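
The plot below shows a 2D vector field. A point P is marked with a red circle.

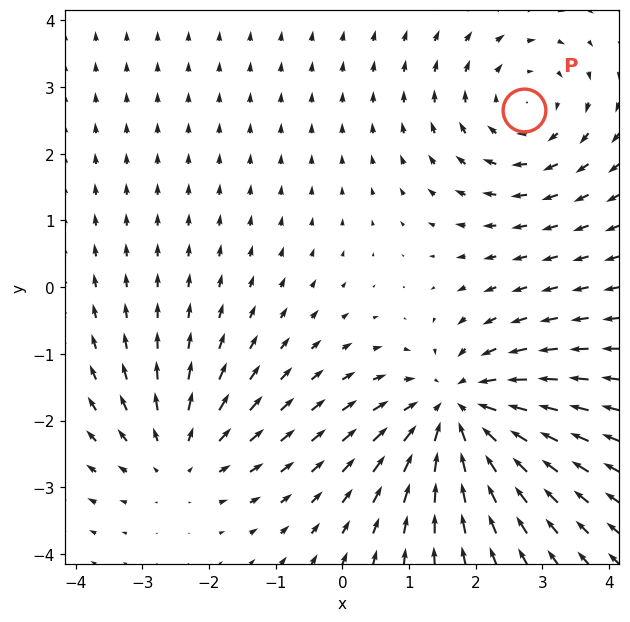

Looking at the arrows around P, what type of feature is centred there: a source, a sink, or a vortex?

vortex

At P (2.7, 2.7) the arrows circulate clockwise. Divergence ≈0, curl about -3 — near-zero divergence with nonzero curl is a vortex.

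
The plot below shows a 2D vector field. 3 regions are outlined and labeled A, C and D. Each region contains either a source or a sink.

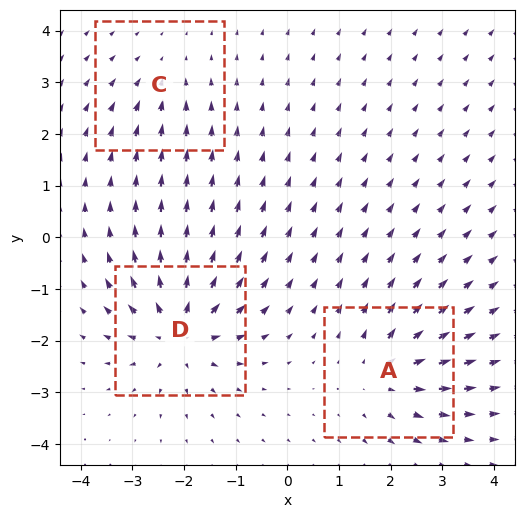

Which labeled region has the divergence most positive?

Divergence at each region's feature centre — A: about +4, C: about -2, D: about +6. Region D is most positive.

D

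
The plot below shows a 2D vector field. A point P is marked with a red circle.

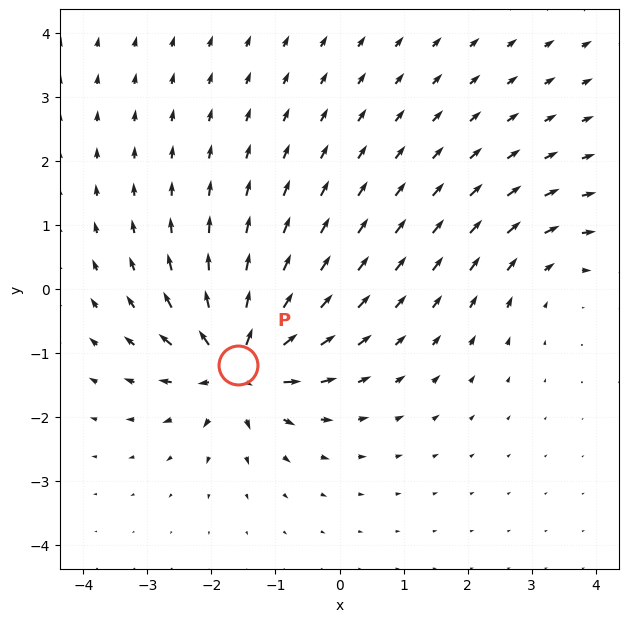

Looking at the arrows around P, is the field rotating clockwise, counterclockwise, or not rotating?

not rotating

Near P at (-1.6, -1.2) the arrows show no circulation. The curl there is ≈0.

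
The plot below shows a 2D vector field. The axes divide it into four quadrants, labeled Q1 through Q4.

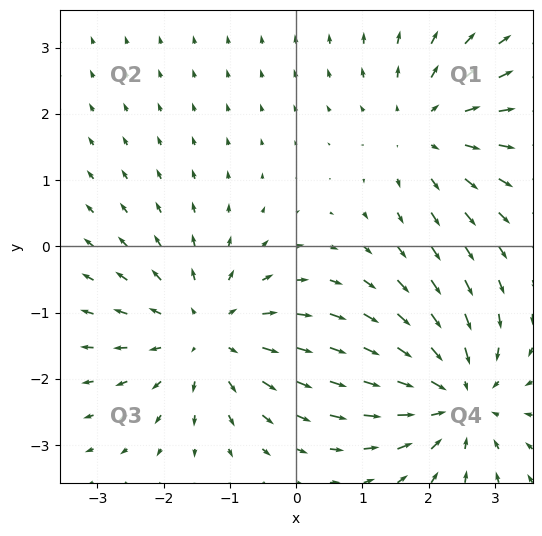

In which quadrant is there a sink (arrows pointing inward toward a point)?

Q4

The sink sits at approximately (2.4, -2.3), which lies in quadrant Q4. The divergence there is about -4, negative as expected for a sink.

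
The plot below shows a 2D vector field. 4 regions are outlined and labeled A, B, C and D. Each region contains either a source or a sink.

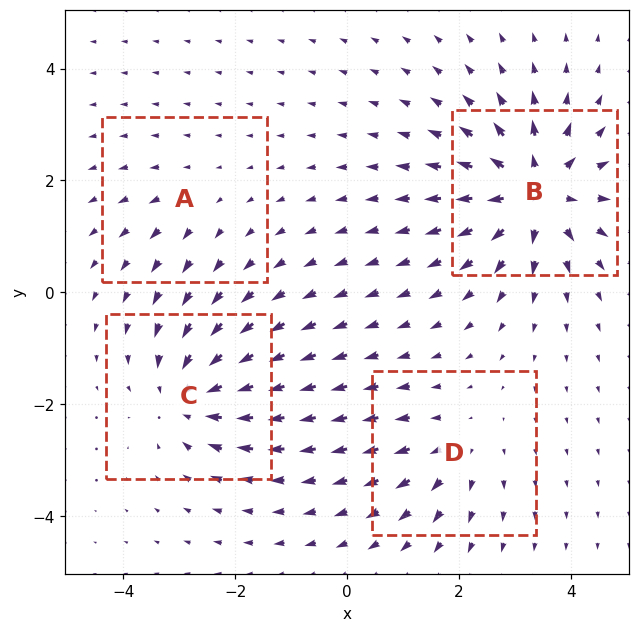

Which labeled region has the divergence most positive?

B

Divergence at each region's feature centre — A: about +2, B: about +8, C: about -6, D: about +3. Region B is most positive.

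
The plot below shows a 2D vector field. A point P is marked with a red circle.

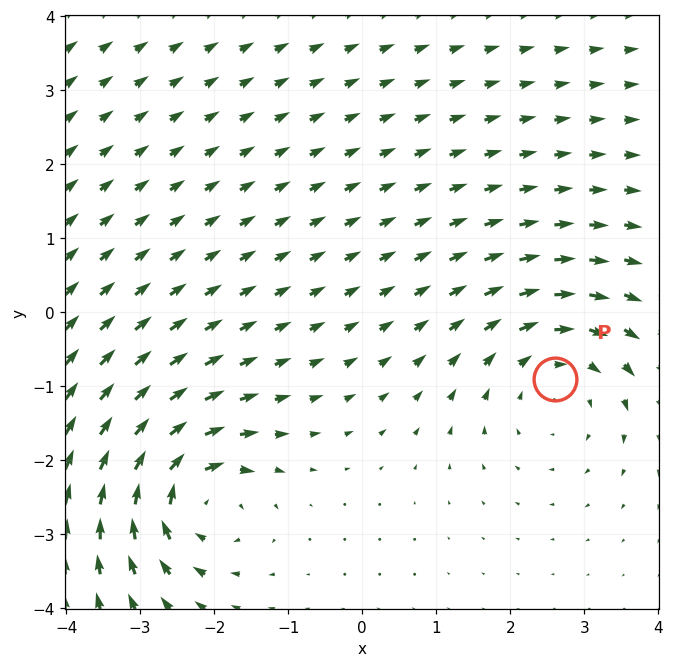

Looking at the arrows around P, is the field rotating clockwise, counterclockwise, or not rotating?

Near P at (2.6, -0.9) the arrows circulate clockwise. The curl (z-component) there is about -3; negative curl means clockwise rotation.

clockwise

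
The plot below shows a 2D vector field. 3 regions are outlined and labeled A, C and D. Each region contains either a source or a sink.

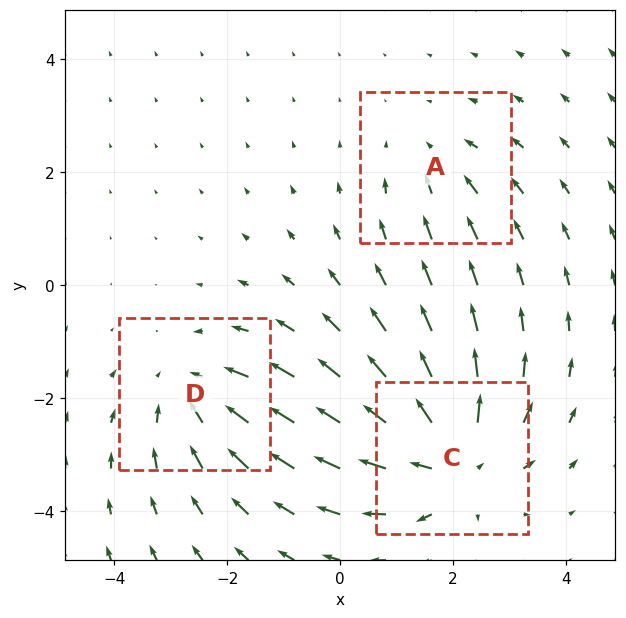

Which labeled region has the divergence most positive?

C

Divergence at each region's feature centre — A: about -2, C: about +4, D: about -3. Region C is most positive.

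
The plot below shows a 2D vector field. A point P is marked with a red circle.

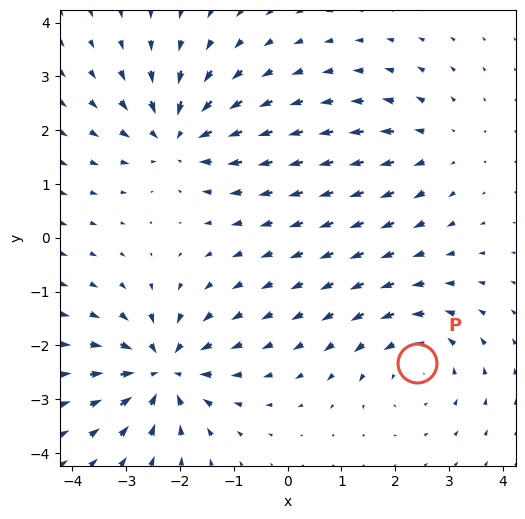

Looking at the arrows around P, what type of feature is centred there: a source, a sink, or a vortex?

vortex

At P (2.4, -2.3) the arrows circulate counterclockwise. Divergence ≈0, curl about +4 — near-zero divergence with nonzero curl is a vortex.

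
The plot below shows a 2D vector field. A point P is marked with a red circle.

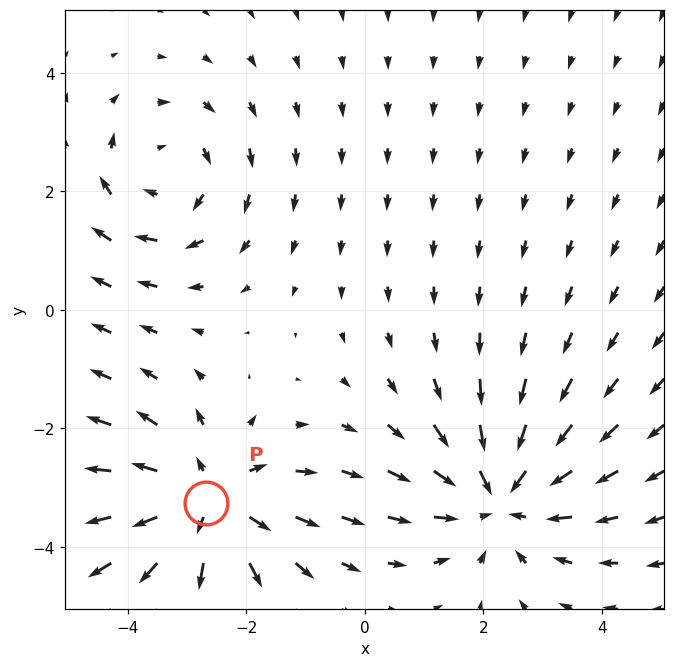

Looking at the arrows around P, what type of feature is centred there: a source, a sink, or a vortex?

source

At P (-2.7, -3.3) the arrows spread outward. Divergence about +3, curl ≈0 — positive divergence with near-zero curl is a source.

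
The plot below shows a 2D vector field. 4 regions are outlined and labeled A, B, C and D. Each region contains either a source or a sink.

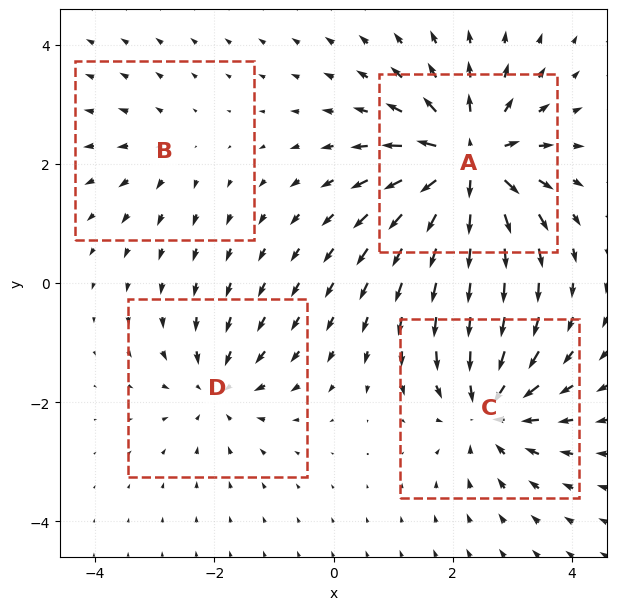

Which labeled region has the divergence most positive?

A

Divergence at each region's feature centre — A: about +8, B: about +2, C: about -6, D: about -4. Region A is most positive.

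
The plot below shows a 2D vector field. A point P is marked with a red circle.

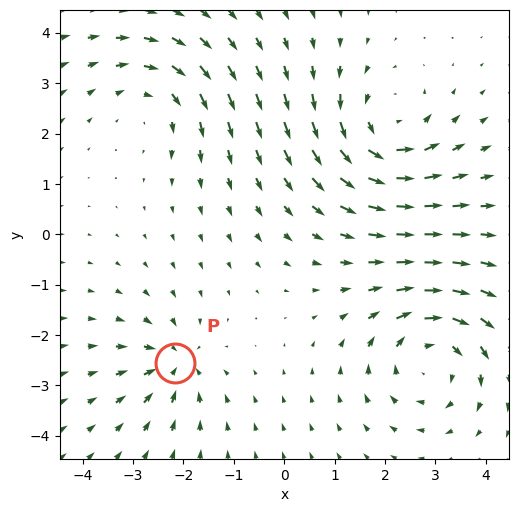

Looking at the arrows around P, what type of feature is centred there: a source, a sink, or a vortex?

sink

At P (-2.2, -2.6) the arrows converge inward. Divergence about -4, curl ≈0 — negative divergence with near-zero curl is a sink.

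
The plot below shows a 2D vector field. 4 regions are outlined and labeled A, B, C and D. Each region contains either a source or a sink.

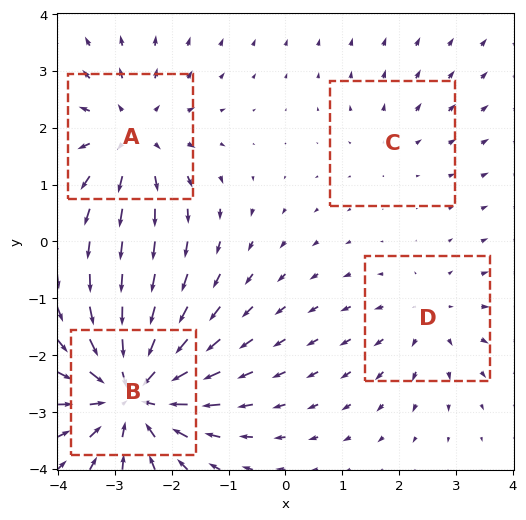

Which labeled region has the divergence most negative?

Divergence at each region's feature centre — A: about +4, B: about -7, C: about +2, D: about +3. Region B is most negative.

B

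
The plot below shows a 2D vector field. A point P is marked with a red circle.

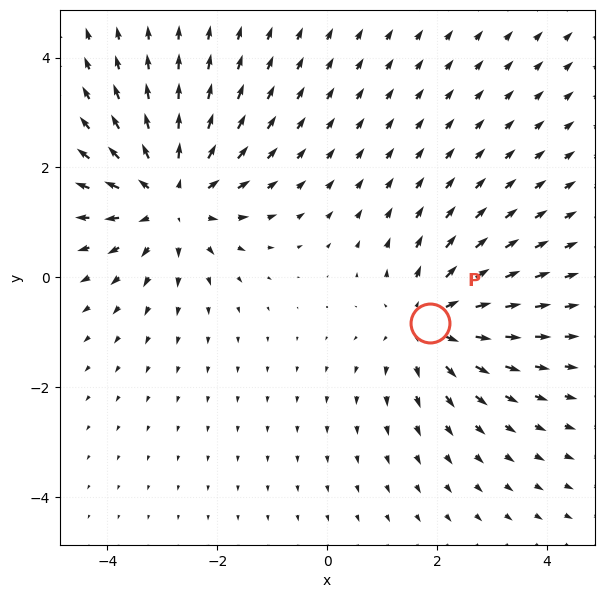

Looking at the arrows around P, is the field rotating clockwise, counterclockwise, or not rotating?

not rotating

Near P at (1.9, -0.8) the arrows show no circulation. The curl there is ≈0.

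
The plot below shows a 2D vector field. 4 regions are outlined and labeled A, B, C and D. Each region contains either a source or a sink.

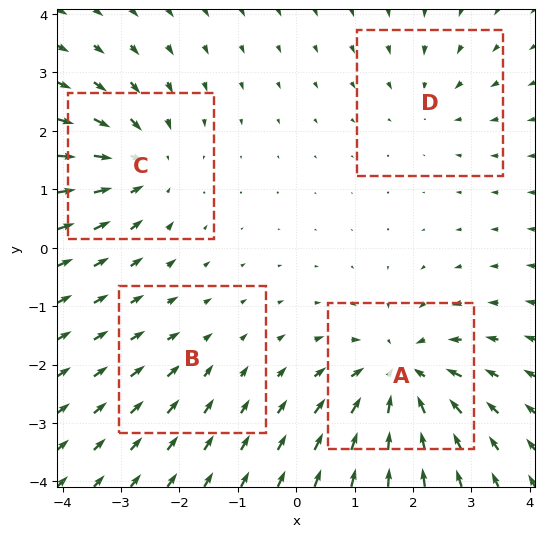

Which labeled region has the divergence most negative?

Divergence at each region's feature centre — A: about -7, B: about -2, C: about -5, D: about -3. Region A is most negative.

A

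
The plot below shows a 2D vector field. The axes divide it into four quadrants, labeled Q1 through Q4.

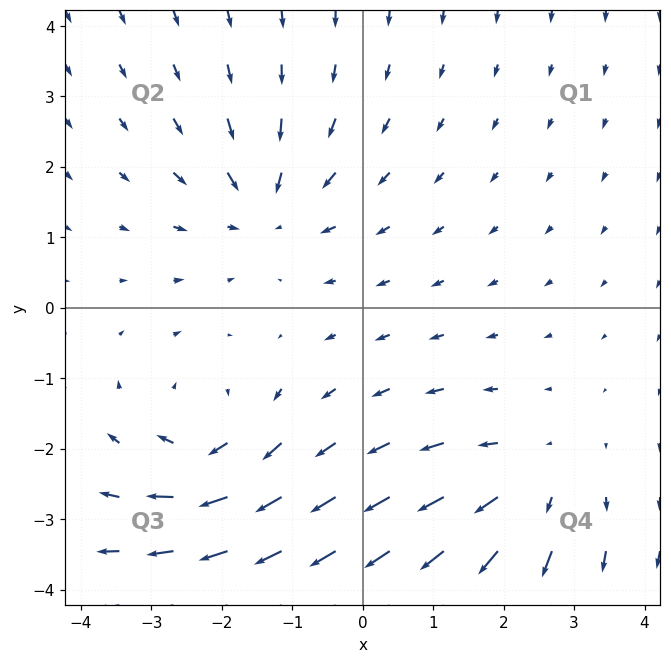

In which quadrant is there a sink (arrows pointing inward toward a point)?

The sink sits at approximately (-1.4, 1.4), which lies in quadrant Q2. The divergence there is about -3, negative as expected for a sink.

Q2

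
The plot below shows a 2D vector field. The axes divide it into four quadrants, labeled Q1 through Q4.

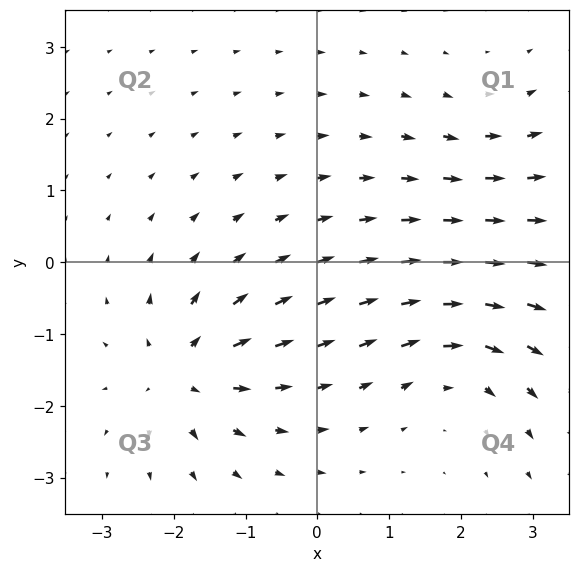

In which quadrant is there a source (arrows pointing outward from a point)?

Q3

The source sits at approximately (-1.9, -1.5), which lies in quadrant Q3. The divergence there is about +6, positive as expected for a source.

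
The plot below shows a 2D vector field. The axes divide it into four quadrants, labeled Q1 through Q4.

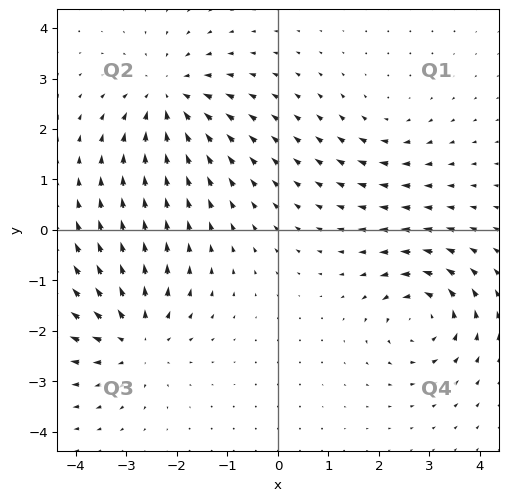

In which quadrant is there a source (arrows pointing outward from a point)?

The source sits at approximately (-2.8, -2.1), which lies in quadrant Q3. The divergence there is about +5, positive as expected for a source.

Q3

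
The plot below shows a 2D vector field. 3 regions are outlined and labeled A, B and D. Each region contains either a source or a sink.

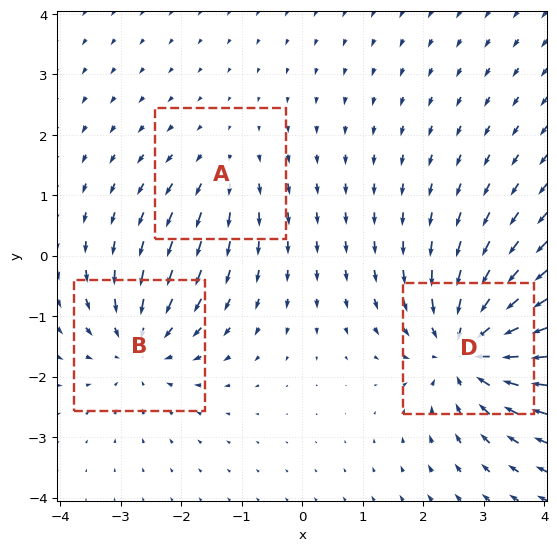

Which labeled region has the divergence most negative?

D

Divergence at each region's feature centre — A: about +2, B: about -4, D: about -5. Region D is most negative.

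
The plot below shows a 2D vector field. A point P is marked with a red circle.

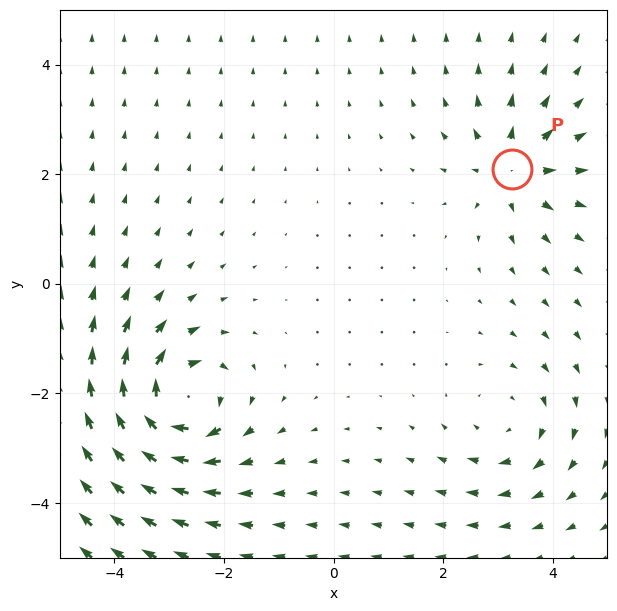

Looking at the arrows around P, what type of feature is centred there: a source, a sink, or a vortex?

At P (3.3, 2.1) the arrows spread outward. Divergence about +4, curl ≈0 — positive divergence with near-zero curl is a source.

source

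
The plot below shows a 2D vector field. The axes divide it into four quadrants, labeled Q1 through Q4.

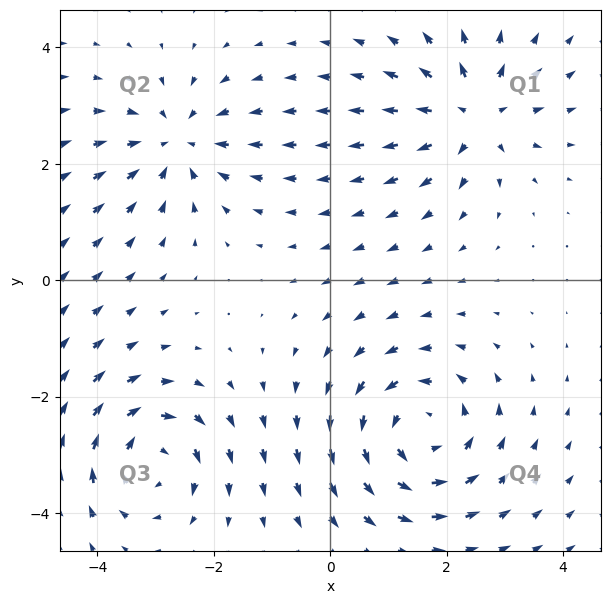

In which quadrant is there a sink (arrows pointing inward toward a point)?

The sink sits at approximately (-2.6, 2.4), which lies in quadrant Q2. The divergence there is about -4, negative as expected for a sink.

Q2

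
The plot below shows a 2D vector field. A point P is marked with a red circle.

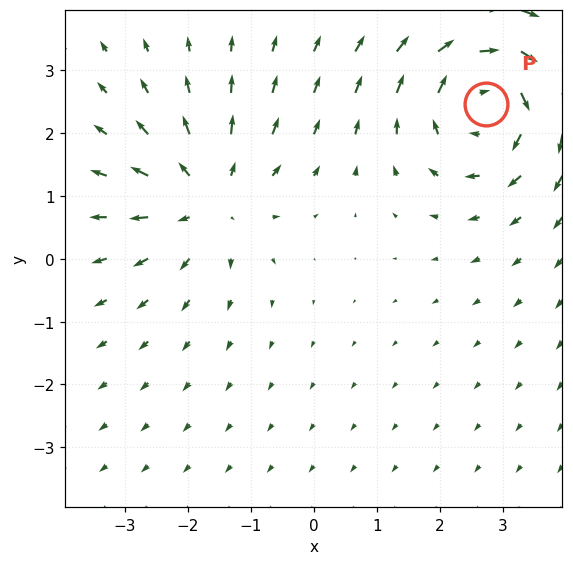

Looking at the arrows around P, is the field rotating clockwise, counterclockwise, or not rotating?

clockwise

Near P at (2.7, 2.5) the arrows circulate clockwise. The curl (z-component) there is about -4; negative curl means clockwise rotation.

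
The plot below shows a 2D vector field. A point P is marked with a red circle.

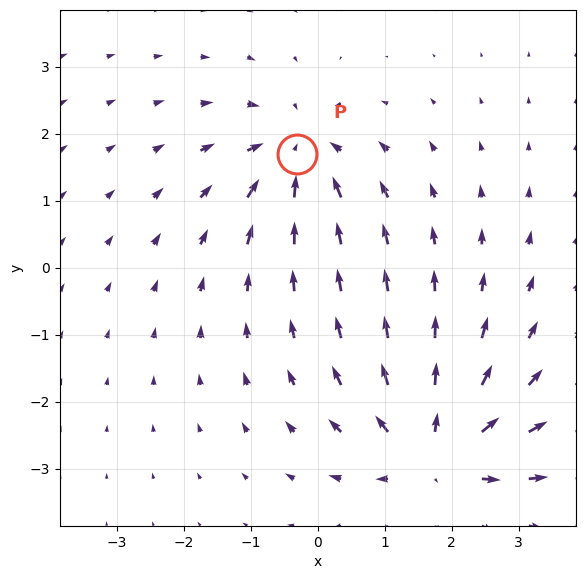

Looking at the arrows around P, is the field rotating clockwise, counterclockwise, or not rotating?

not rotating

Near P at (-0.3, 1.7) the arrows show no circulation. The curl there is ≈0.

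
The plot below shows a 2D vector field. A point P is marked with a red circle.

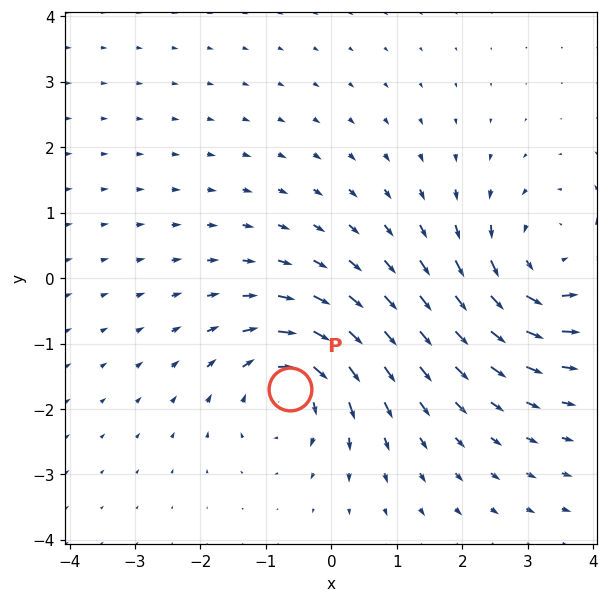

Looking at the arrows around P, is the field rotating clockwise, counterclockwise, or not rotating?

clockwise

Near P at (-0.6, -1.7) the arrows circulate clockwise. The curl (z-component) there is about -4; negative curl means clockwise rotation.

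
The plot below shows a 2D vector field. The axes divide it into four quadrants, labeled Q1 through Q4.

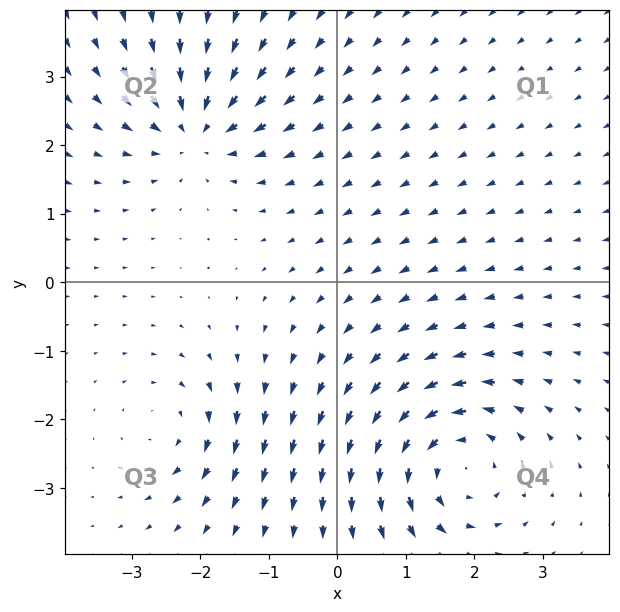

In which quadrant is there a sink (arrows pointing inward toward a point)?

Q2

The sink sits at approximately (-2.1, 2.2), which lies in quadrant Q2. The divergence there is about -5, negative as expected for a sink.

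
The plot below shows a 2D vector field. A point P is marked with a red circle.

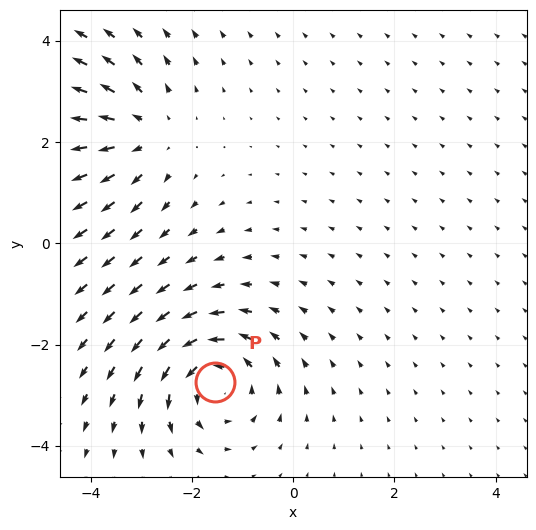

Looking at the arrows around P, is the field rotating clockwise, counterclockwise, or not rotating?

counterclockwise

Near P at (-1.5, -2.7) the arrows circulate counterclockwise. The curl (z-component) there is about +4; positive curl means counterclockwise rotation.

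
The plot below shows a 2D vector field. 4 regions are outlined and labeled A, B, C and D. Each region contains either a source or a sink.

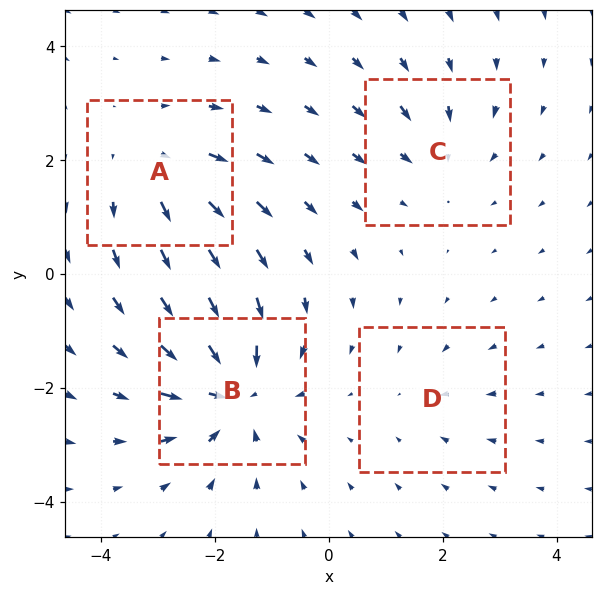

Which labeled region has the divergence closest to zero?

D

Divergence at each region's feature centre — A: about +5, B: about -7, C: about -3, D: about -2. Region D is closest to zero.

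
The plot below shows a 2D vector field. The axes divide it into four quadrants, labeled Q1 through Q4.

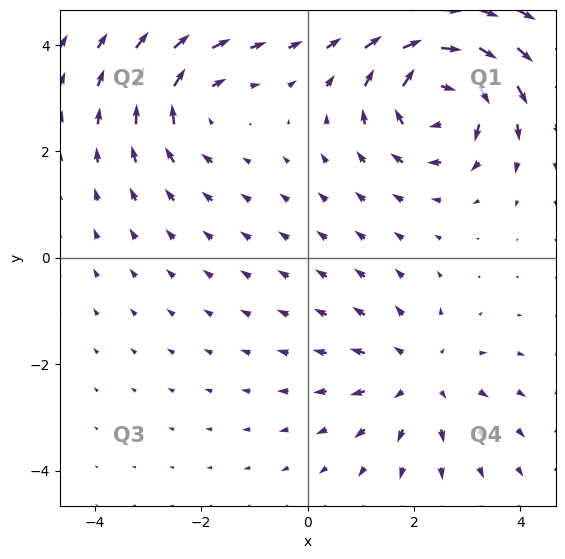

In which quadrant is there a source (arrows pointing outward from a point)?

The source sits at approximately (2.1, -2.2), which lies in quadrant Q4. The divergence there is about +3, positive as expected for a source.

Q4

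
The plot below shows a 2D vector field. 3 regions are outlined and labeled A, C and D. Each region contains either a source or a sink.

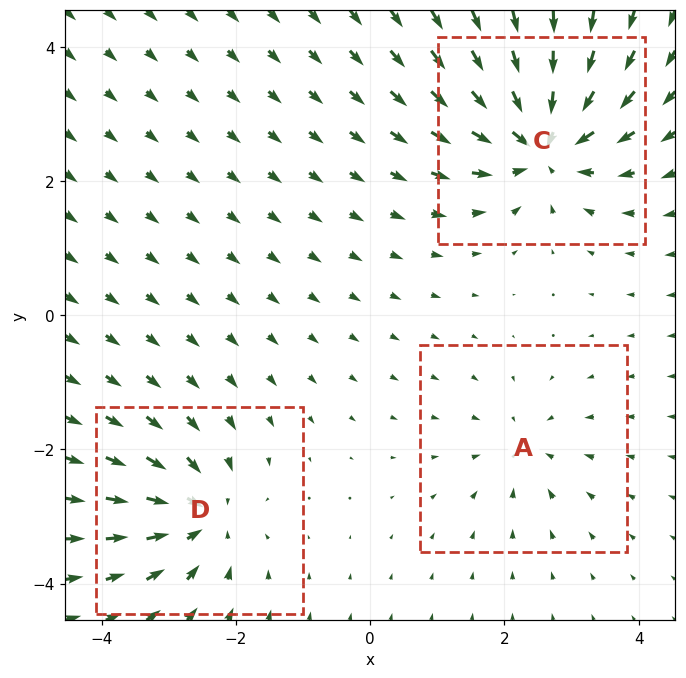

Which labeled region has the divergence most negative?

C

Divergence at each region's feature centre — A: about -3, C: about -6, D: about -4. Region C is most negative.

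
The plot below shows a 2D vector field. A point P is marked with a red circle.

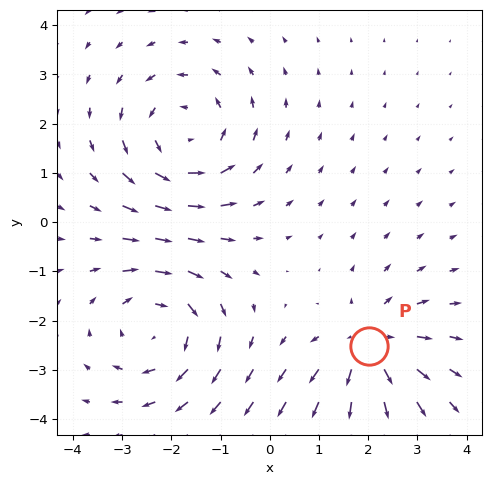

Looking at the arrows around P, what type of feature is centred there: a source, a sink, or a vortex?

At P (2.0, -2.5) the arrows spread outward. Divergence about +4, curl ≈0 — positive divergence with near-zero curl is a source.

source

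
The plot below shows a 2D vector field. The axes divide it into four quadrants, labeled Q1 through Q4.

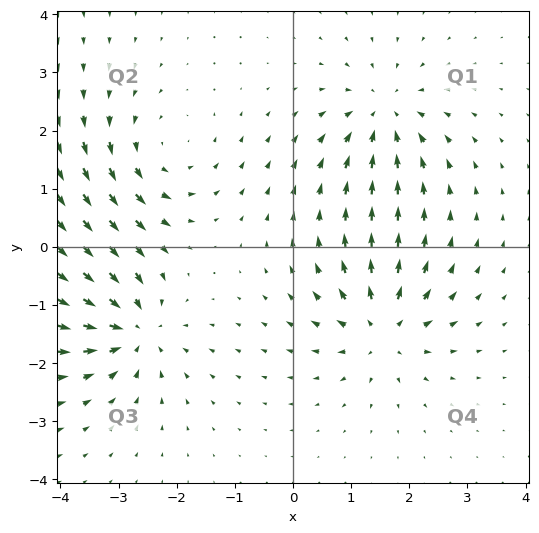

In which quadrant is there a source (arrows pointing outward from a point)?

The source sits at approximately (1.5, -1.4), which lies in quadrant Q4. The divergence there is about +5, positive as expected for a source.

Q4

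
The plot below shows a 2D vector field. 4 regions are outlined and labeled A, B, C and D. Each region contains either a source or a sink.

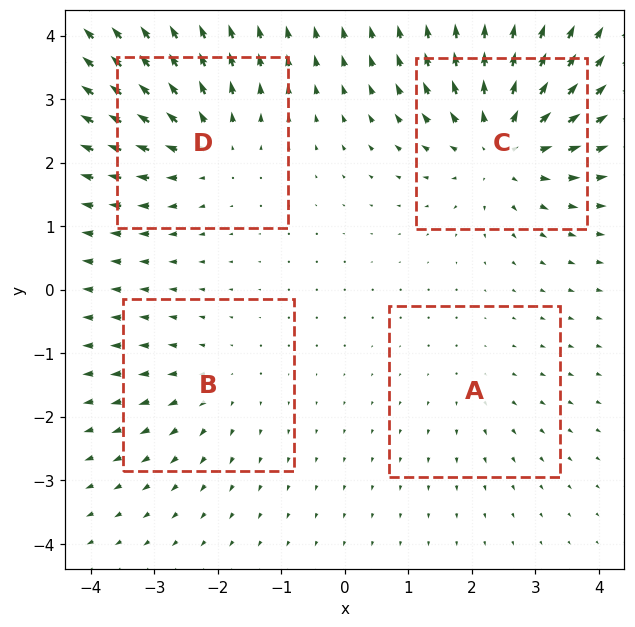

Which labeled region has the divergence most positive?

C

Divergence at each region's feature centre — A: about +2, B: about +3, C: about +7, D: about +5. Region C is most positive.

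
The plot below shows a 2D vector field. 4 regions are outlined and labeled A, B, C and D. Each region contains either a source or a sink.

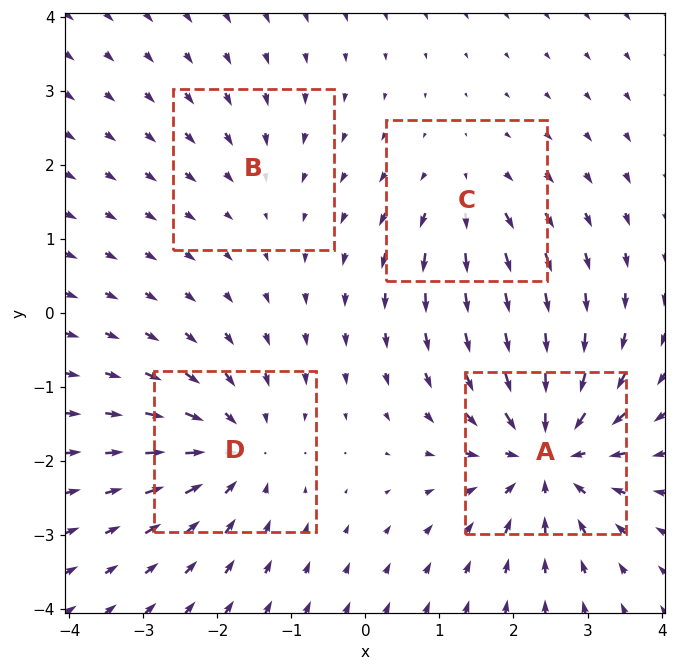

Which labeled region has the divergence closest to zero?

B

Divergence at each region's feature centre — A: about -7, B: about -2, C: about +4, D: about -5. Region B is closest to zero.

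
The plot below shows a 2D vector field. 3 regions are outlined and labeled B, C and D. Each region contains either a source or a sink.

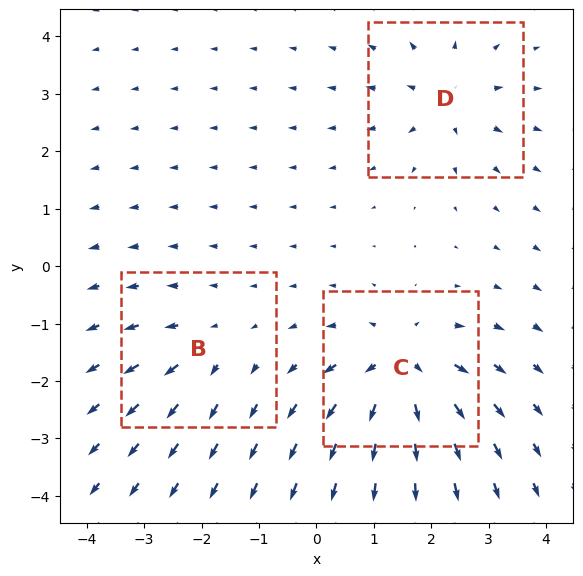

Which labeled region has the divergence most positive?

C

Divergence at each region's feature centre — B: about +2, C: about +5, D: about +4. Region C is most positive.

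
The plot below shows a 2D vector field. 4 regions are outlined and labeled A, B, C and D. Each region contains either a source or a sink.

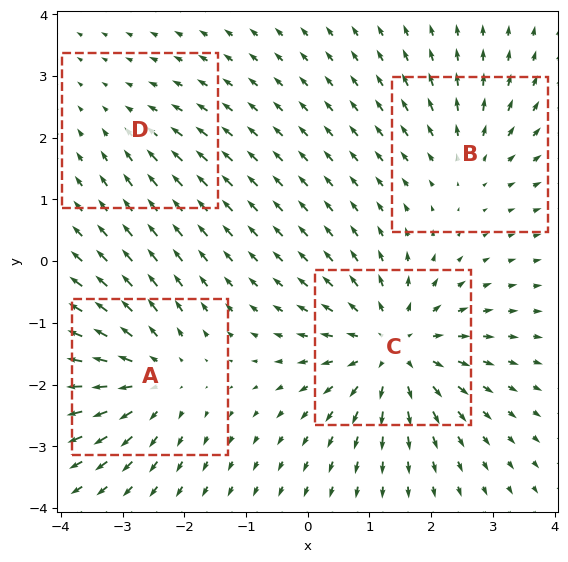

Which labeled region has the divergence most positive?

C

Divergence at each region's feature centre — A: about +5, B: about +3, C: about +6, D: about -2. Region C is most positive.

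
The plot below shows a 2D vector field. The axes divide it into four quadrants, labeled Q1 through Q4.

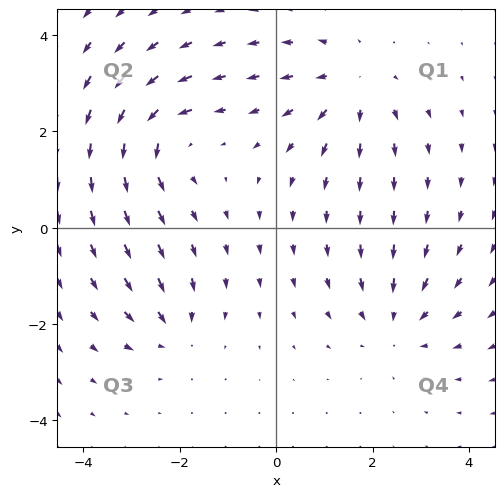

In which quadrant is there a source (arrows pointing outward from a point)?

Q1

The source sits at approximately (1.6, 2.9), which lies in quadrant Q1. The divergence there is about +4, positive as expected for a source.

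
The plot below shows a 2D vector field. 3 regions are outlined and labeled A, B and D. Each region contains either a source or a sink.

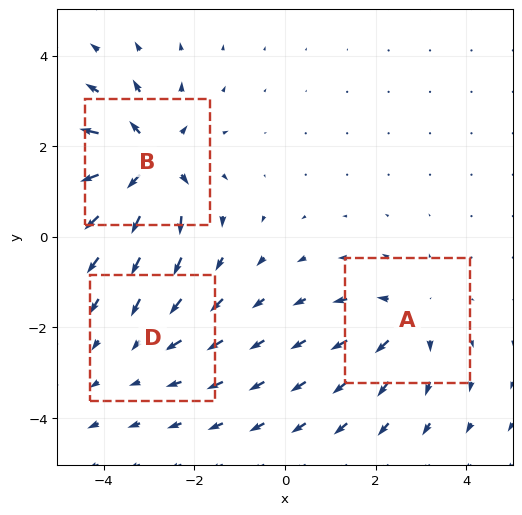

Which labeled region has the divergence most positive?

B

Divergence at each region's feature centre — A: about +3, B: about +5, D: about -2. Region B is most positive.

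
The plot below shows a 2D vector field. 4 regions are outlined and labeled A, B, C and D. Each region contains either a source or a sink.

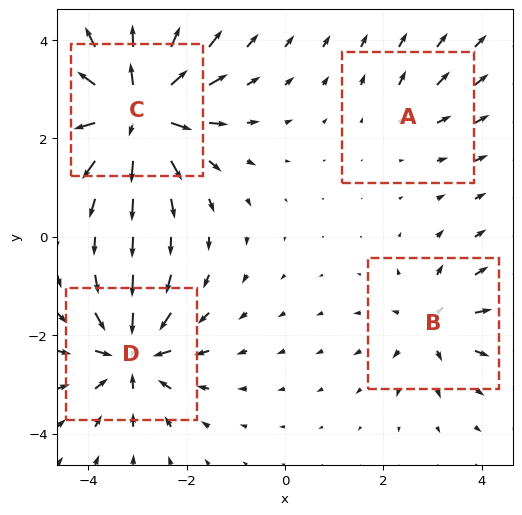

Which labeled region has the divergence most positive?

Divergence at each region's feature centre — A: about +2, B: about +4, C: about +9, D: about -7. Region C is most positive.

C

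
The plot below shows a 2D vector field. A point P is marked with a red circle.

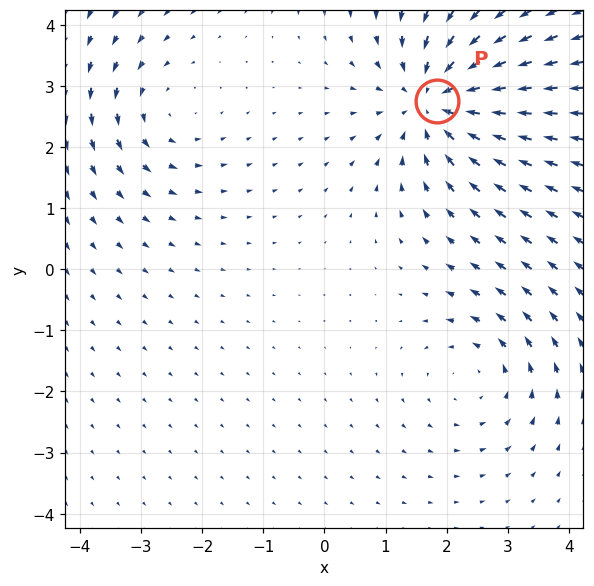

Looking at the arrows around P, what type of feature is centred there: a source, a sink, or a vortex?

sink

At P (1.8, 2.8) the arrows converge inward. Divergence about -5, curl ≈0 — negative divergence with near-zero curl is a sink.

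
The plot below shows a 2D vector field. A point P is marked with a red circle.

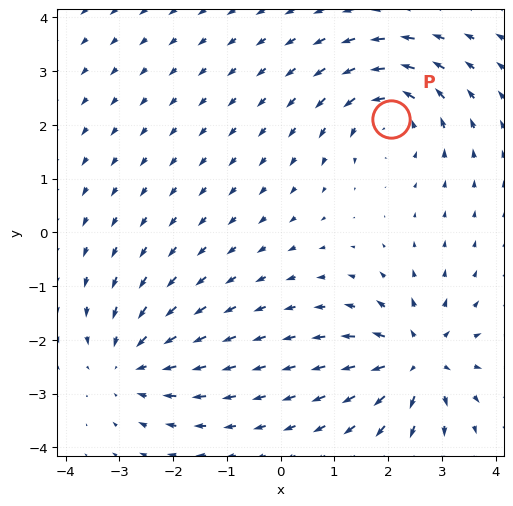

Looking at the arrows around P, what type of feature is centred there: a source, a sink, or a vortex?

At P (2.1, 2.1) the arrows circulate counterclockwise. Divergence ≈0, curl about +5 — near-zero divergence with nonzero curl is a vortex.

vortex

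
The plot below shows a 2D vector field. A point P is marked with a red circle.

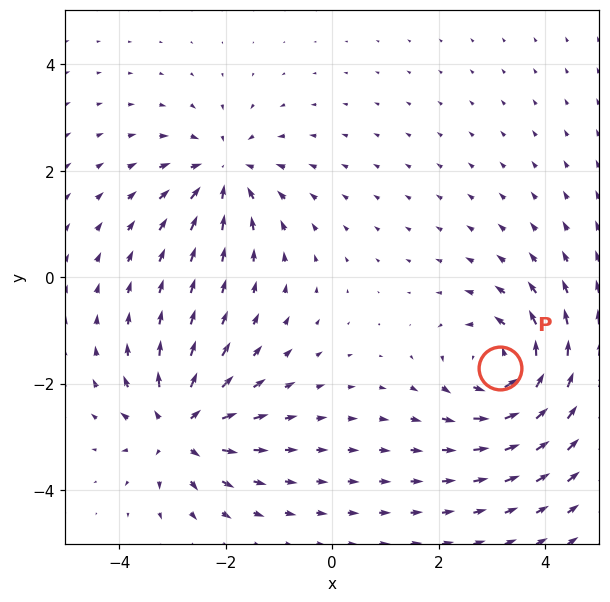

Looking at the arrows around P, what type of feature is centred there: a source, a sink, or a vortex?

At P (3.1, -1.7) the arrows circulate counterclockwise. Divergence ≈0, curl about +5 — near-zero divergence with nonzero curl is a vortex.

vortex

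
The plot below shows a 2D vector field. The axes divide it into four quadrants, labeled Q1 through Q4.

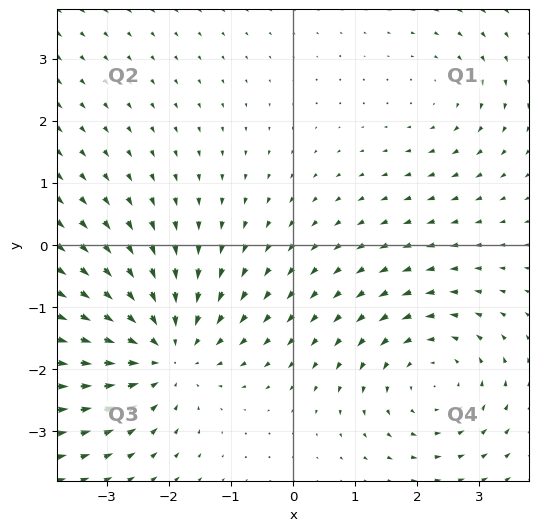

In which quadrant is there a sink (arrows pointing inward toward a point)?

Q3

The sink sits at approximately (-2.1, -1.7), which lies in quadrant Q3. The divergence there is about -4, negative as expected for a sink.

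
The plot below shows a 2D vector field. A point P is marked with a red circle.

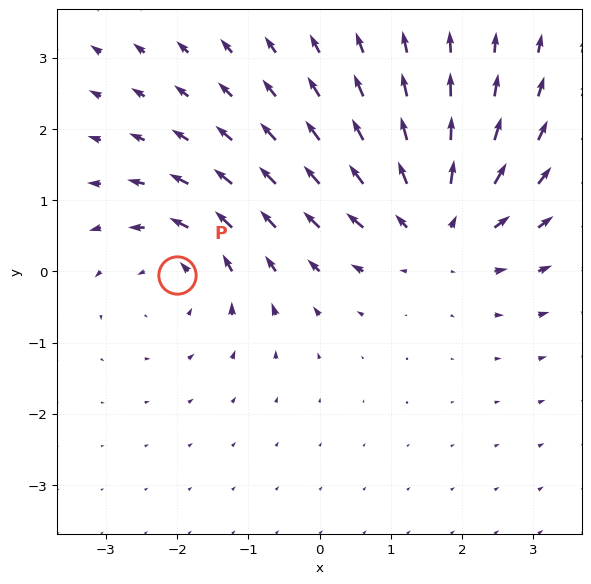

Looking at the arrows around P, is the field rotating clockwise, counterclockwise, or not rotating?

counterclockwise

Near P at (-2.0, -0.1) the arrows circulate counterclockwise. The curl (z-component) there is about +4; positive curl means counterclockwise rotation.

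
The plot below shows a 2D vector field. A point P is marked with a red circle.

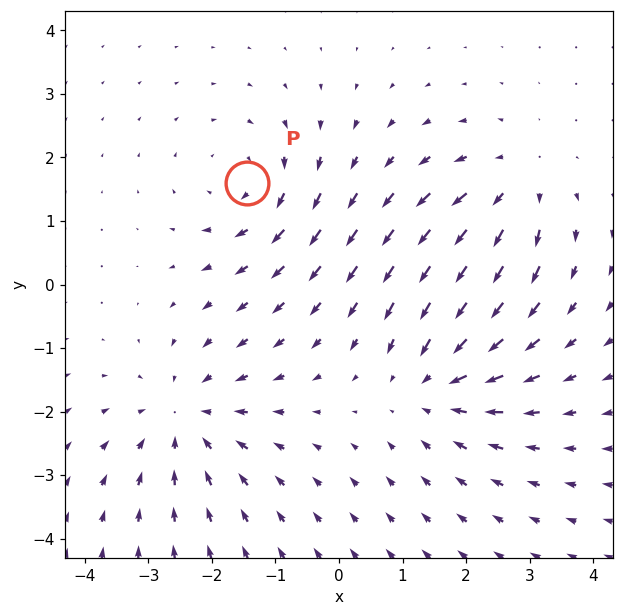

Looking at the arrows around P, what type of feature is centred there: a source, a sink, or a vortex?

At P (-1.4, 1.6) the arrows circulate clockwise. Divergence ≈0, curl about -4 — near-zero divergence with nonzero curl is a vortex.

vortex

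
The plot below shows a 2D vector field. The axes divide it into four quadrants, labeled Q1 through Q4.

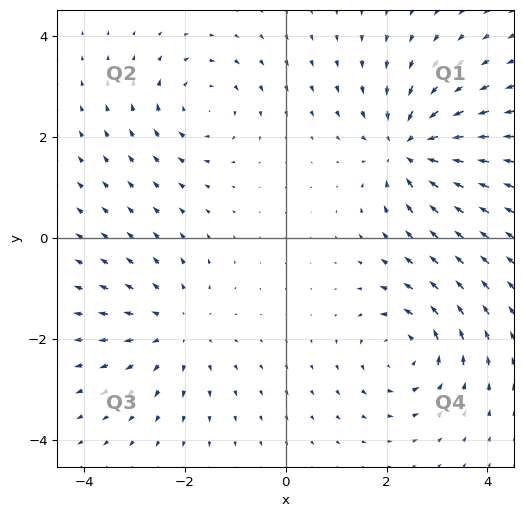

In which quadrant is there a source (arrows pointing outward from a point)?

The source sits at approximately (-2.2, -1.8), which lies in quadrant Q3. The divergence there is about +3, positive as expected for a source.

Q3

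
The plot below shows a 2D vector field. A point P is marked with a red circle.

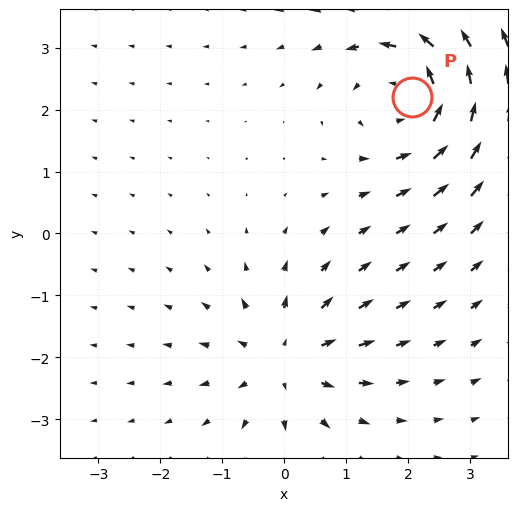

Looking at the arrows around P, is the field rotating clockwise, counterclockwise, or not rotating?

counterclockwise

Near P at (2.1, 2.2) the arrows circulate counterclockwise. The curl (z-component) there is about +3; positive curl means counterclockwise rotation.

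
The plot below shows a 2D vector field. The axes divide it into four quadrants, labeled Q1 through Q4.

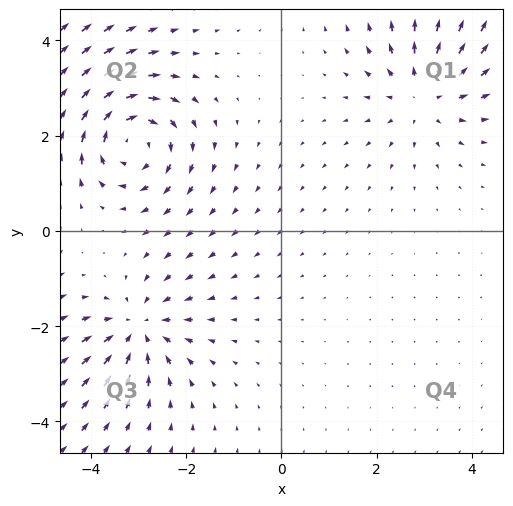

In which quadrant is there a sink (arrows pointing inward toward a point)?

Q3

The sink sits at approximately (-3.0, -2.1), which lies in quadrant Q3. The divergence there is about -3, negative as expected for a sink.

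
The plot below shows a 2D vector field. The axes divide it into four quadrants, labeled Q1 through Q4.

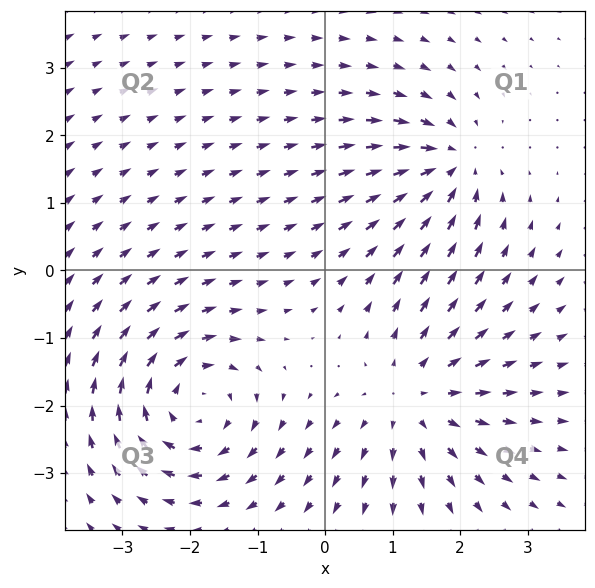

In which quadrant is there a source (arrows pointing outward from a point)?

Q4

The source sits at approximately (1.3, -1.9), which lies in quadrant Q4. The divergence there is about +3, positive as expected for a source.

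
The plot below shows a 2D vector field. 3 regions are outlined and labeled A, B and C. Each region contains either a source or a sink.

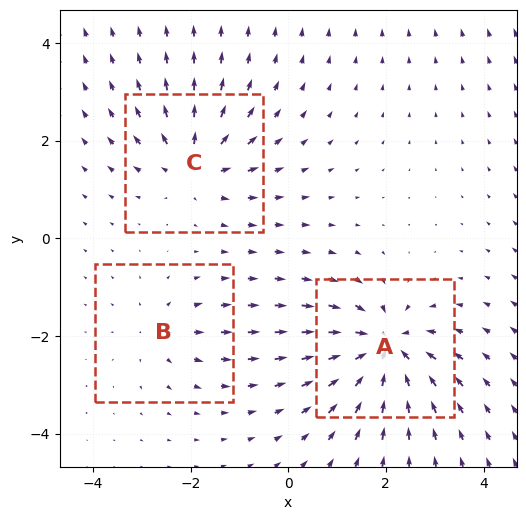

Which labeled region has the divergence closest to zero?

Divergence at each region's feature centre — A: about -6, B: about +3, C: about +4. Region B is closest to zero.

B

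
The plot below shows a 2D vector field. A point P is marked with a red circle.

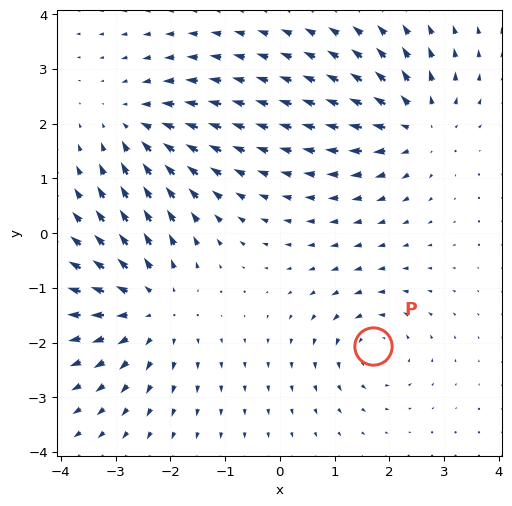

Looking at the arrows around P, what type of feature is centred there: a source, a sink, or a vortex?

vortex

At P (1.7, -2.1) the arrows circulate counterclockwise. Divergence ≈0, curl about +4 — near-zero divergence with nonzero curl is a vortex.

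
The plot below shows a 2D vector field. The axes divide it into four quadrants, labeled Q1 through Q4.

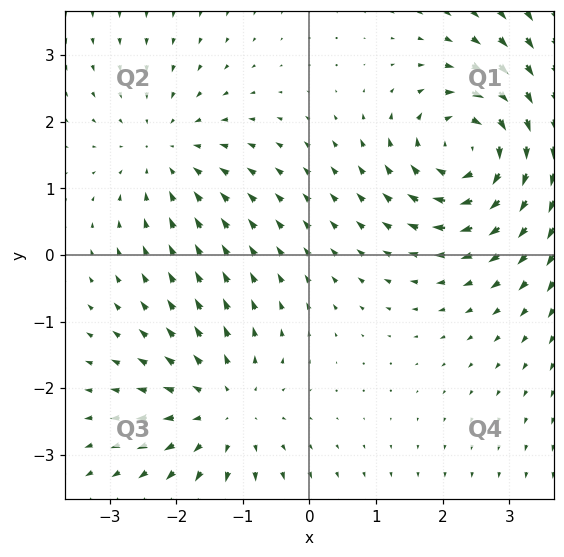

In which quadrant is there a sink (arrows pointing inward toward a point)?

The sink sits at approximately (-2.2, 1.5), which lies in quadrant Q2. The divergence there is about -2, negative as expected for a sink.

Q2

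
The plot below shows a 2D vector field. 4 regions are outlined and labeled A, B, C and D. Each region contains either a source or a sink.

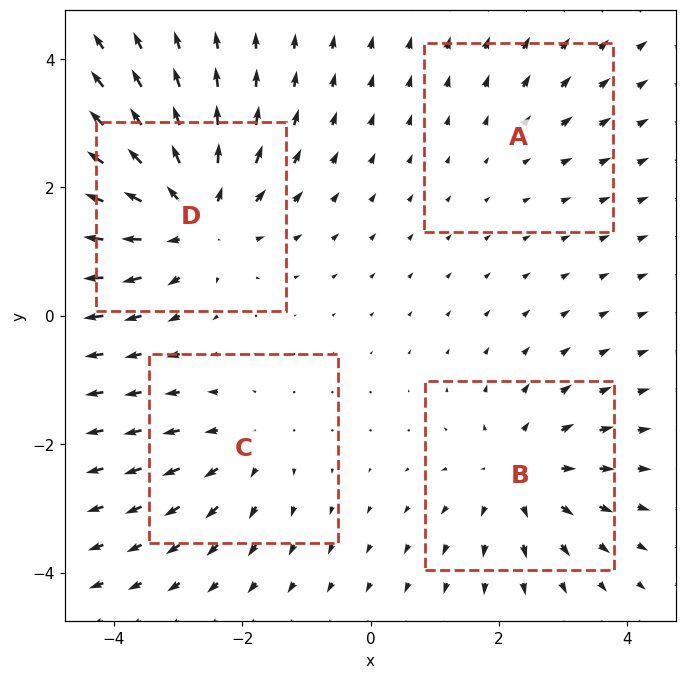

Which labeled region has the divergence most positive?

D

Divergence at each region's feature centre — A: about +2, B: about +5, C: about +3, D: about +7. Region D is most positive.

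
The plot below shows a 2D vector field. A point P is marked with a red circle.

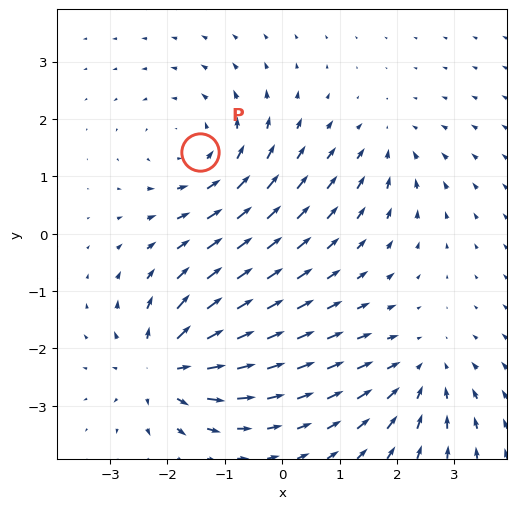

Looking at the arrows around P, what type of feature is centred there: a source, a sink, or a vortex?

vortex

At P (-1.4, 1.4) the arrows circulate counterclockwise. Divergence ≈0, curl about +4 — near-zero divergence with nonzero curl is a vortex.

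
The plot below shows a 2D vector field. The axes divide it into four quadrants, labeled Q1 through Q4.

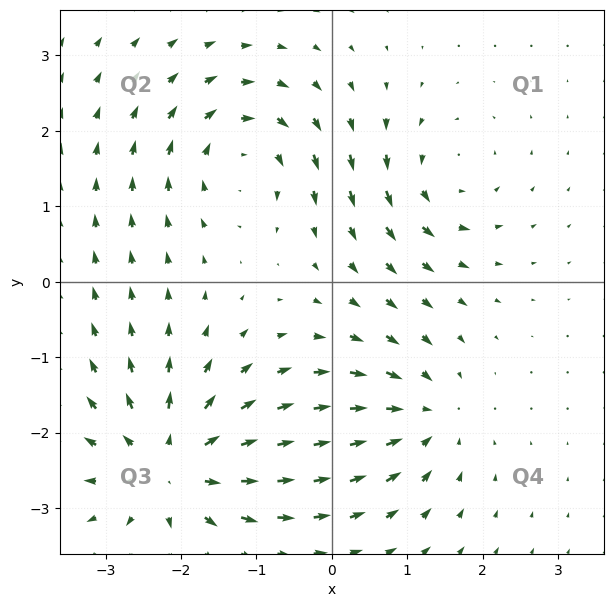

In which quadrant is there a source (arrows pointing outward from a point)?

Q3

The source sits at approximately (-2.1, -2.4), which lies in quadrant Q3. The divergence there is about +5, positive as expected for a source.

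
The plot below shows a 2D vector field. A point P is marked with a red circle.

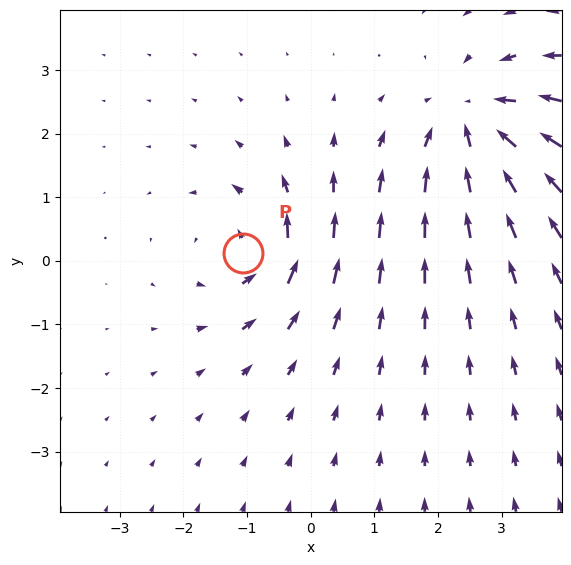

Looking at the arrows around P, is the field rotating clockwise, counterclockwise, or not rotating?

Near P at (-1.1, 0.1) the arrows circulate counterclockwise. The curl (z-component) there is about +3; positive curl means counterclockwise rotation.

counterclockwise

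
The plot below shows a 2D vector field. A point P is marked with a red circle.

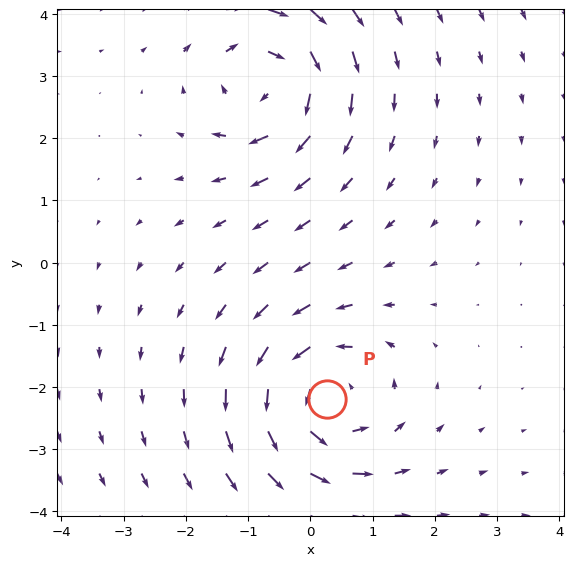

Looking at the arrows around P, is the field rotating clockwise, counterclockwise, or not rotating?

Near P at (0.3, -2.2) the arrows circulate counterclockwise. The curl (z-component) there is about +4; positive curl means counterclockwise rotation.

counterclockwise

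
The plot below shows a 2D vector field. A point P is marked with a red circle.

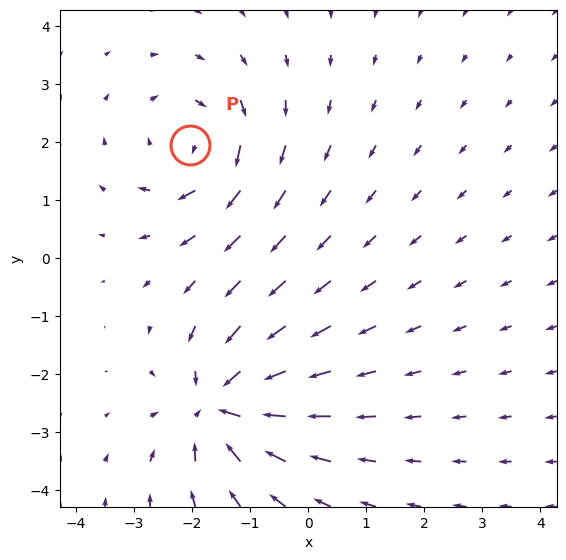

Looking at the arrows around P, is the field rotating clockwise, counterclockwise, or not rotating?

Near P at (-2.0, 2.0) the arrows circulate clockwise. The curl (z-component) there is about -4; negative curl means clockwise rotation.

clockwise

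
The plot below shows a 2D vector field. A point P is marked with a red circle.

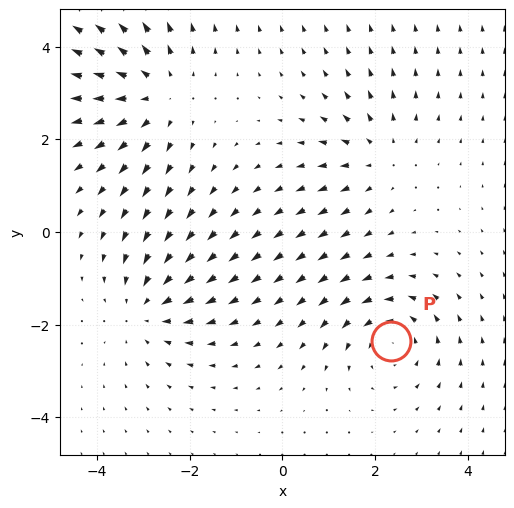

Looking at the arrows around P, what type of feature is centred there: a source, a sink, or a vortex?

vortex

At P (2.3, -2.3) the arrows circulate counterclockwise. Divergence ≈0, curl about +4 — near-zero divergence with nonzero curl is a vortex.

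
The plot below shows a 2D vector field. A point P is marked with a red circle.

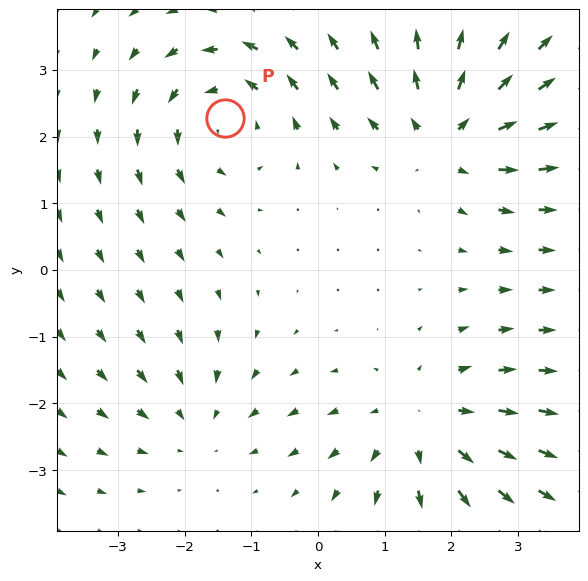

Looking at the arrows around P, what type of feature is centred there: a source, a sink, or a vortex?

vortex

At P (-1.4, 2.3) the arrows circulate counterclockwise. Divergence ≈0, curl about +4 — near-zero divergence with nonzero curl is a vortex.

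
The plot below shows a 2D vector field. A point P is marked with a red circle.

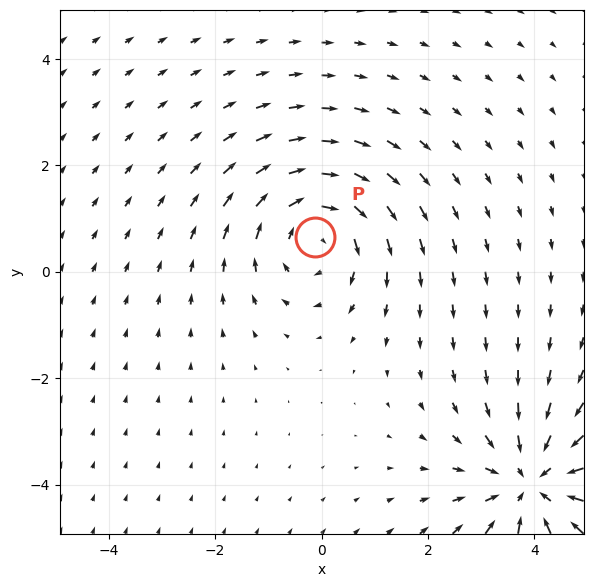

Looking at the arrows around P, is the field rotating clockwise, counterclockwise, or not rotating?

Near P at (-0.1, 0.7) the arrows circulate clockwise. The curl (z-component) there is about -4; negative curl means clockwise rotation.

clockwise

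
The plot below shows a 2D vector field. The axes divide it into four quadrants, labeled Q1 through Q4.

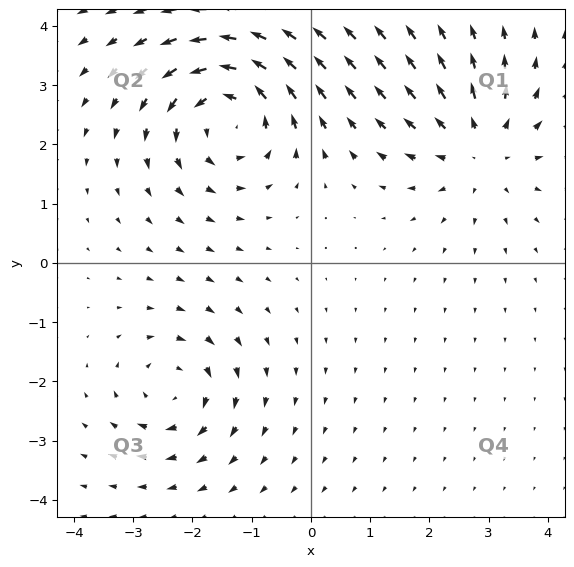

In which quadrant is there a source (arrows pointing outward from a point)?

The source sits at approximately (2.9, 1.9), which lies in quadrant Q1. The divergence there is about +3, positive as expected for a source.

Q1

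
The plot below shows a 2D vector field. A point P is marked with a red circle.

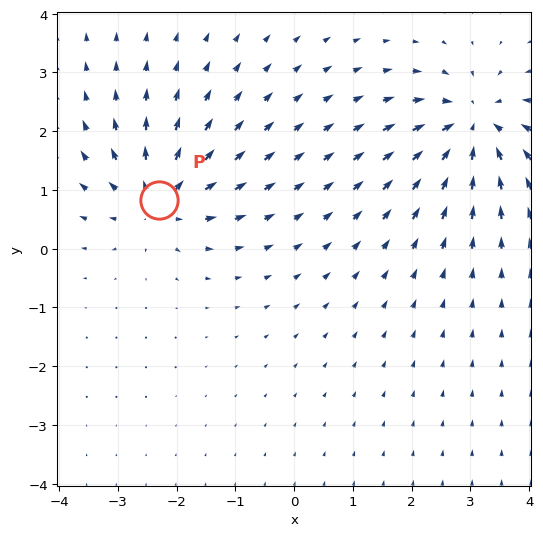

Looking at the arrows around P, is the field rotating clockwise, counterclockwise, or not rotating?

not rotating

Near P at (-2.3, 0.8) the arrows show no circulation. The curl there is ≈0.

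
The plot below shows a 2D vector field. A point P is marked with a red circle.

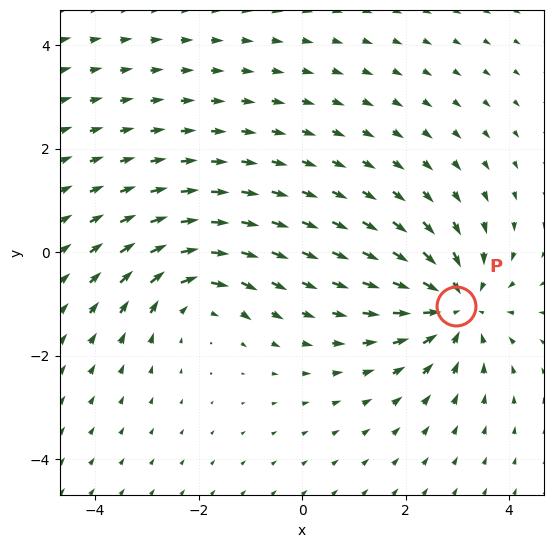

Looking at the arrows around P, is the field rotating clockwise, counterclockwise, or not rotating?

not rotating

Near P at (3.0, -1.0) the arrows show no circulation. The curl there is ≈0.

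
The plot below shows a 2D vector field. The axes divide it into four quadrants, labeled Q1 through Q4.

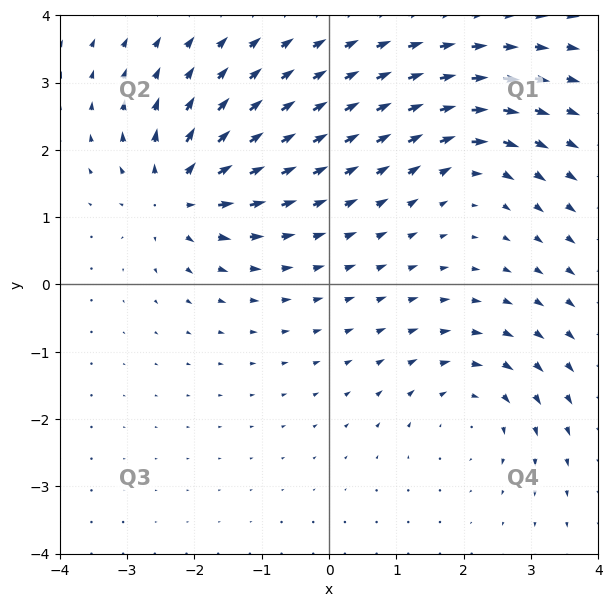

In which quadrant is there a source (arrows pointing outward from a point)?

The source sits at approximately (-2.2, 1.3), which lies in quadrant Q2. The divergence there is about +6, positive as expected for a source.

Q2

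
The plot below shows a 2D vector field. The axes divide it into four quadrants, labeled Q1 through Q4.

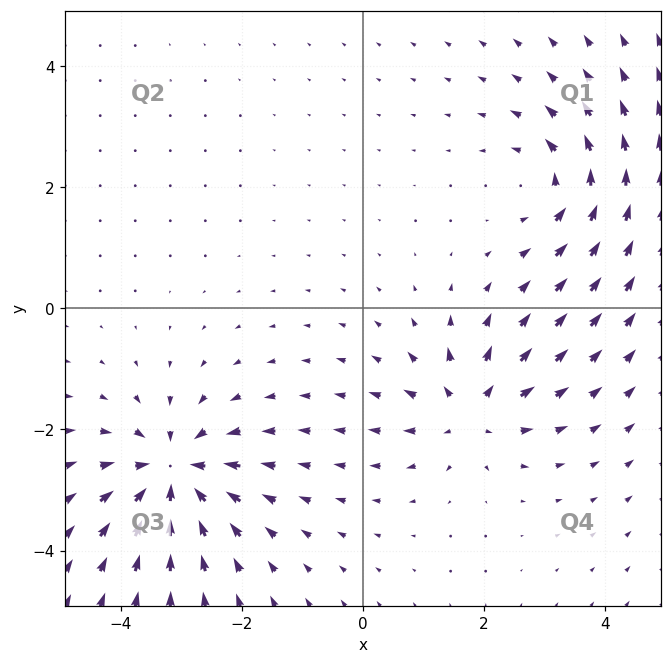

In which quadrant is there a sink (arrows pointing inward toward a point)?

The sink sits at approximately (-3.1, -2.7), which lies in quadrant Q3. The divergence there is about -5, negative as expected for a sink.

Q3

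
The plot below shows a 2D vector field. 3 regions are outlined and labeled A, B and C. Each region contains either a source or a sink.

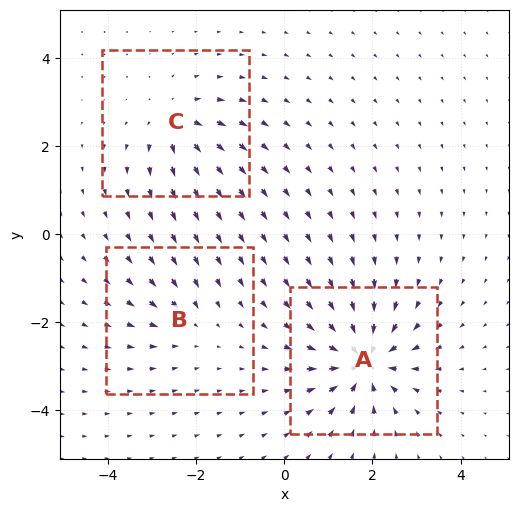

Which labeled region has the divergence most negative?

Divergence at each region's feature centre — A: about -7, B: about -2, C: about +4. Region A is most negative.

A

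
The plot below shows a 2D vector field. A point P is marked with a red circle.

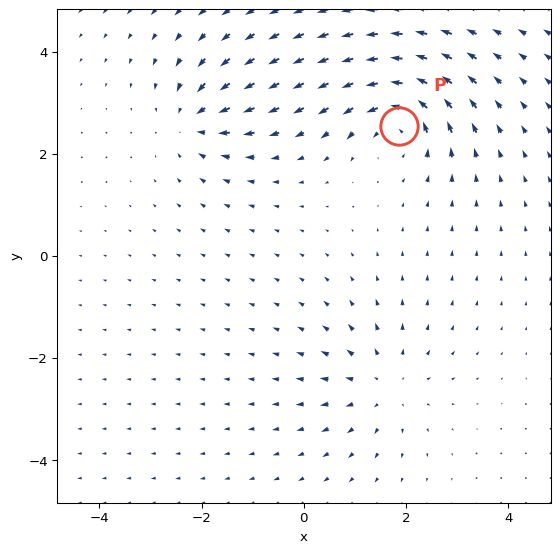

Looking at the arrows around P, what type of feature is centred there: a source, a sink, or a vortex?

vortex

At P (1.9, 2.6) the arrows circulate counterclockwise. Divergence ≈0, curl about +6 — near-zero divergence with nonzero curl is a vortex.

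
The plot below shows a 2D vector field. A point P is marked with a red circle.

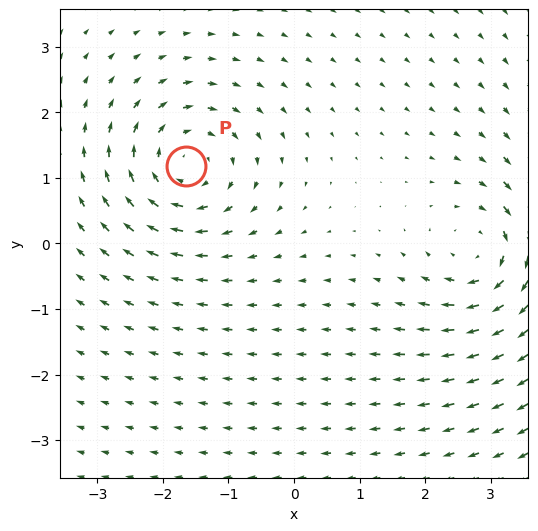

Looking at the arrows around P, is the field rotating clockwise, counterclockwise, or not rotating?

Near P at (-1.6, 1.2) the arrows circulate clockwise. The curl (z-component) there is about -5; negative curl means clockwise rotation.

clockwise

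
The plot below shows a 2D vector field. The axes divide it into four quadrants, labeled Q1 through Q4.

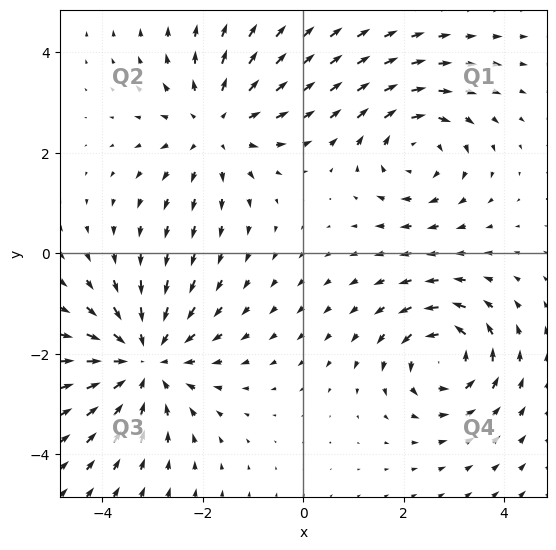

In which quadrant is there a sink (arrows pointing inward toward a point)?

Q3

The sink sits at approximately (-3.2, -2.1), which lies in quadrant Q3. The divergence there is about -4, negative as expected for a sink.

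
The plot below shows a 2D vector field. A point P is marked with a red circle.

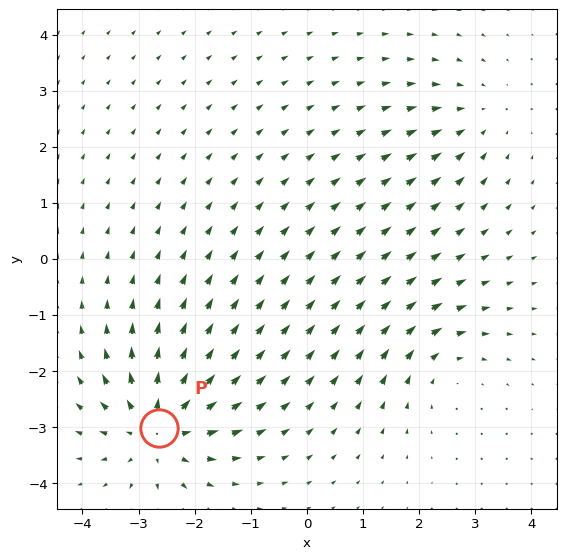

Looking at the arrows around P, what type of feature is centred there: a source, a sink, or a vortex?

source

At P (-2.6, -3.0) the arrows spread outward. Divergence about +6, curl ≈0 — positive divergence with near-zero curl is a source.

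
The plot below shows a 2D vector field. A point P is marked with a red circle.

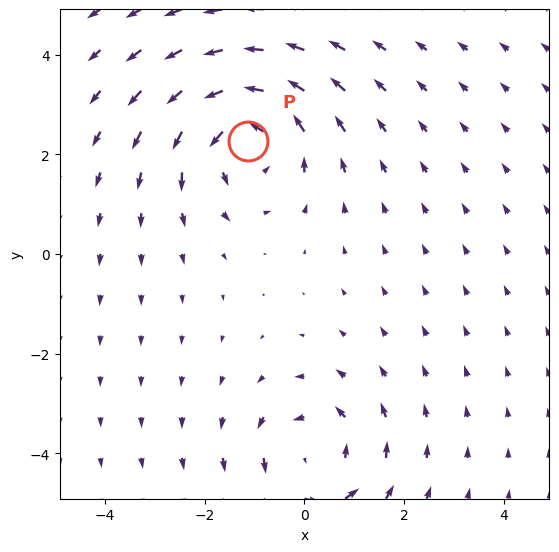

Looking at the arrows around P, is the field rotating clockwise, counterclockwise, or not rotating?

counterclockwise

Near P at (-1.1, 2.3) the arrows circulate counterclockwise. The curl (z-component) there is about +4; positive curl means counterclockwise rotation.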